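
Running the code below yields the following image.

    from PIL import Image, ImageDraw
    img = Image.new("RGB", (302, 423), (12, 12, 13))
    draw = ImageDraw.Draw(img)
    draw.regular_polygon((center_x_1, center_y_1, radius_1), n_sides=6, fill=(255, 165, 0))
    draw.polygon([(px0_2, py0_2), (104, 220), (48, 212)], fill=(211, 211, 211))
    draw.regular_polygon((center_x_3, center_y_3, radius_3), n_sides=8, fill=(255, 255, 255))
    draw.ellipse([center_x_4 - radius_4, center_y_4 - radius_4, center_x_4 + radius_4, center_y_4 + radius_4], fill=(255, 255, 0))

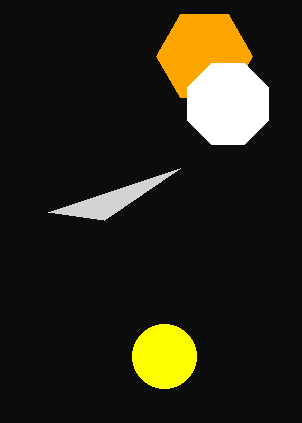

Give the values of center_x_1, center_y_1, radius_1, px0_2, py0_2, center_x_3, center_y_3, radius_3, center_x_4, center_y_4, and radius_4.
center_x_1 = 204, center_y_1 = 56, radius_1 = 48, px0_2 = 180, py0_2 = 168, center_x_3 = 228, center_y_3 = 104, radius_3 = 44, center_x_4 = 164, center_y_4 = 356, radius_4 = 32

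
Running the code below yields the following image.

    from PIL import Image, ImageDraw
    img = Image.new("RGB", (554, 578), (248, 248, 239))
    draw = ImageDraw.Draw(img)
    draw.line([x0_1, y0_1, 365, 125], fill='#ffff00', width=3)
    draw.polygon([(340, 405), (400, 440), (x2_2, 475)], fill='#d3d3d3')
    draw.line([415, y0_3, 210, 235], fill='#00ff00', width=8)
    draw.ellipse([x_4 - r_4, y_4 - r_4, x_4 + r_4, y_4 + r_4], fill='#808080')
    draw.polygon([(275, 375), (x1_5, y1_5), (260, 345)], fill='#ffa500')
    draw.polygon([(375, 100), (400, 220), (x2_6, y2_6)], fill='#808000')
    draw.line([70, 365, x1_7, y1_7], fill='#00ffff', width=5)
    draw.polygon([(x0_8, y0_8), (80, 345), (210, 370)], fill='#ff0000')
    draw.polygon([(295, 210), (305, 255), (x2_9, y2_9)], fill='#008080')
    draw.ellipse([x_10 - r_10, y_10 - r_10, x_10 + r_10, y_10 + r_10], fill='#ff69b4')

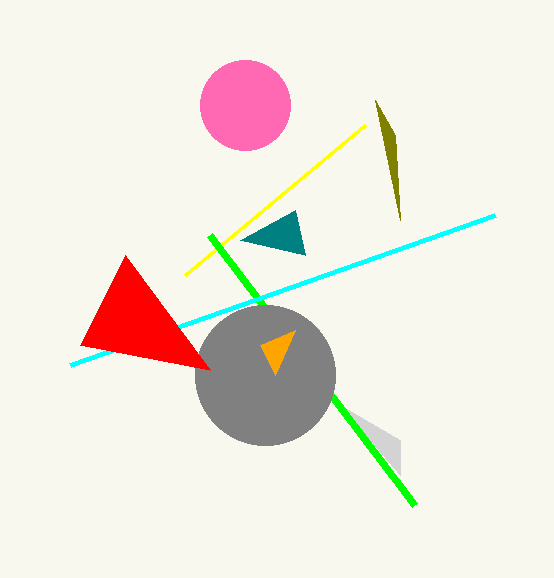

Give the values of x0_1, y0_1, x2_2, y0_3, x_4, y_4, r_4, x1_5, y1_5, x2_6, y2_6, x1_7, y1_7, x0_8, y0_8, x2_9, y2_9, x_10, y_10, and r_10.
x0_1 = 185, y0_1 = 275, x2_2 = 400, y0_3 = 505, x_4 = 265, y_4 = 375, r_4 = 70, x1_5 = 295, y1_5 = 330, x2_6 = 395, y2_6 = 135, x1_7 = 495, y1_7 = 215, x0_8 = 125, y0_8 = 255, x2_9 = 240, y2_9 = 240, x_10 = 245, y_10 = 105, r_10 = 45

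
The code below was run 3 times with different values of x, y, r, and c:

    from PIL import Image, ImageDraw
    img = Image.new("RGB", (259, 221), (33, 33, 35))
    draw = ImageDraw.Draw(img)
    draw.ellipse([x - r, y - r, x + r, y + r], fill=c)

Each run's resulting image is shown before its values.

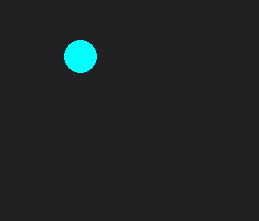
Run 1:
x = 80, y = 56, r = 16, c = 'cyan'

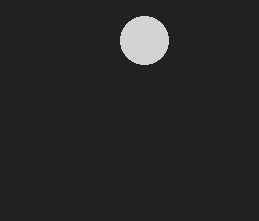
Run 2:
x = 144; y = 40; r = 24; c = 'lightgray'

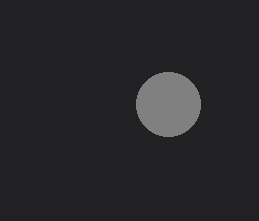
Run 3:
x = 168, y = 104, r = 32, c = 'gray'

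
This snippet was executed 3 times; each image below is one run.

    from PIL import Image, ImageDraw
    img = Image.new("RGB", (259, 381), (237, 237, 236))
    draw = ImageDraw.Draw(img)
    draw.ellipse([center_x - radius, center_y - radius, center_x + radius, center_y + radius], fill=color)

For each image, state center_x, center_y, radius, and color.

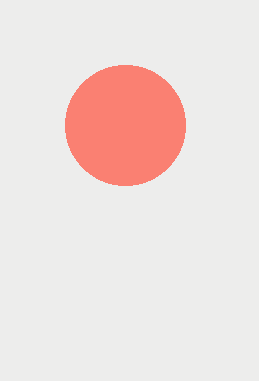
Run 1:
center_x = 125, center_y = 125, radius = 60, color = 'salmon'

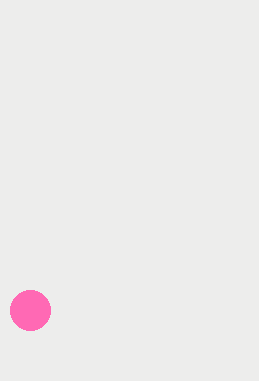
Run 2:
center_x = 30, center_y = 310, radius = 20, color = 'hotpink'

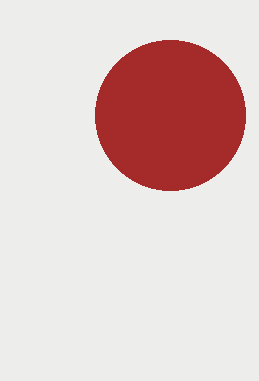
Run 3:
center_x = 170; center_y = 115; radius = 75; color = 'brown'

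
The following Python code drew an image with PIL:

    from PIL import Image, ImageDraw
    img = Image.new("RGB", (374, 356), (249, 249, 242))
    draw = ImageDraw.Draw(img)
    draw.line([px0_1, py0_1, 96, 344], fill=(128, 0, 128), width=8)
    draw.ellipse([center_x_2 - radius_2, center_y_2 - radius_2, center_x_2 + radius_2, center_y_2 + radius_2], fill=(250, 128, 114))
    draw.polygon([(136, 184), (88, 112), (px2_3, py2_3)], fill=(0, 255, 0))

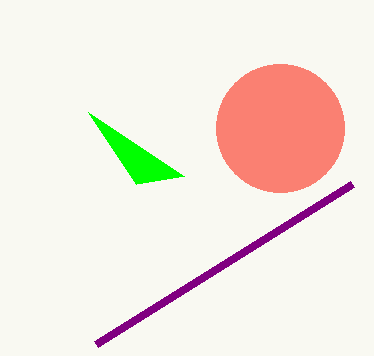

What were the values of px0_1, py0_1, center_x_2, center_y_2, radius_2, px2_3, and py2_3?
px0_1 = 352
py0_1 = 184
center_x_2 = 280
center_y_2 = 128
radius_2 = 64
px2_3 = 184
py2_3 = 176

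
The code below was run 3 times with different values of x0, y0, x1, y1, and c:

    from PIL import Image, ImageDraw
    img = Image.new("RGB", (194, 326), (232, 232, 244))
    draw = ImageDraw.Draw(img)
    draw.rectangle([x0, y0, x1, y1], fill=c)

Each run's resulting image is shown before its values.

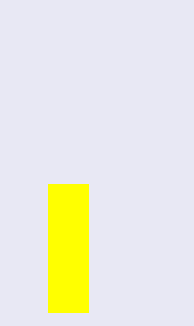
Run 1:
x0 = 48
y0 = 184
x1 = 88
y1 = 312
c = 'yellow'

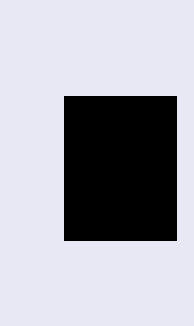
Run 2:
x0 = 64
y0 = 96
x1 = 176
y1 = 240
c = 'black'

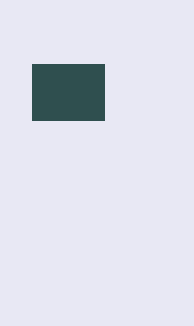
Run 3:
x0 = 32
y0 = 64
x1 = 104
y1 = 120
c = 'darkslategray'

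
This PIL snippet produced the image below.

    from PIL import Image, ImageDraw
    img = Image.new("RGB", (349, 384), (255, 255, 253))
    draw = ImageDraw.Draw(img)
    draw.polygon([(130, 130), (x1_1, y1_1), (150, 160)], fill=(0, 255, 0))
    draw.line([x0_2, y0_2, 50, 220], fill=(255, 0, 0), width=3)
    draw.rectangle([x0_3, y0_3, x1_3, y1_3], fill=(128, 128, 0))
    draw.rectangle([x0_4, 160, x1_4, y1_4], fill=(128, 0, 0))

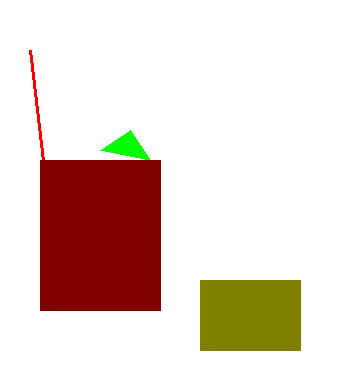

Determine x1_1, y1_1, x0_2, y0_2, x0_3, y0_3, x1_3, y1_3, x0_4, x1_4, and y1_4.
x1_1 = 100; y1_1 = 150; x0_2 = 30; y0_2 = 50; x0_3 = 200; y0_3 = 280; x1_3 = 300; y1_3 = 350; x0_4 = 40; x1_4 = 160; y1_4 = 310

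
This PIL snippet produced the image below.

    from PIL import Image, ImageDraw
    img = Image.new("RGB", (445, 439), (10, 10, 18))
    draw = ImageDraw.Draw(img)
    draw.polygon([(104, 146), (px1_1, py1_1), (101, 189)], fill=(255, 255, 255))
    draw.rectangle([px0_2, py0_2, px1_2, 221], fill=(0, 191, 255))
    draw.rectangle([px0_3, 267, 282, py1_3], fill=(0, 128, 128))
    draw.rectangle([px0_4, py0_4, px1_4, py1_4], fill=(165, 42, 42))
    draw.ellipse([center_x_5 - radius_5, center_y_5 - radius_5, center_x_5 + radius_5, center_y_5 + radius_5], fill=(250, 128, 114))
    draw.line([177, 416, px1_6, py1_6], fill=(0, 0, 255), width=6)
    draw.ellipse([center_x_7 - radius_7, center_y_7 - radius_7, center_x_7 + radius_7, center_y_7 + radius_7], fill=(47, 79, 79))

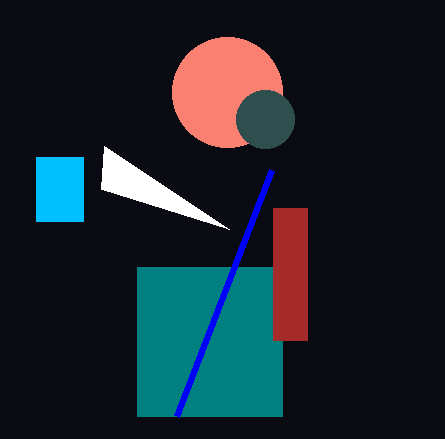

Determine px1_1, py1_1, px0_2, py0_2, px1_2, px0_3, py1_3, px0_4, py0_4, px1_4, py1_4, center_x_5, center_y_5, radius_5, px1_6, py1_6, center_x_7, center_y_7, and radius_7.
px1_1 = 229; py1_1 = 229; px0_2 = 36; py0_2 = 157; px1_2 = 83; px0_3 = 137; py1_3 = 416; px0_4 = 273; py0_4 = 208; px1_4 = 307; py1_4 = 340; center_x_5 = 227; center_y_5 = 92; radius_5 = 55; px1_6 = 272; py1_6 = 170; center_x_7 = 265; center_y_7 = 119; radius_7 = 29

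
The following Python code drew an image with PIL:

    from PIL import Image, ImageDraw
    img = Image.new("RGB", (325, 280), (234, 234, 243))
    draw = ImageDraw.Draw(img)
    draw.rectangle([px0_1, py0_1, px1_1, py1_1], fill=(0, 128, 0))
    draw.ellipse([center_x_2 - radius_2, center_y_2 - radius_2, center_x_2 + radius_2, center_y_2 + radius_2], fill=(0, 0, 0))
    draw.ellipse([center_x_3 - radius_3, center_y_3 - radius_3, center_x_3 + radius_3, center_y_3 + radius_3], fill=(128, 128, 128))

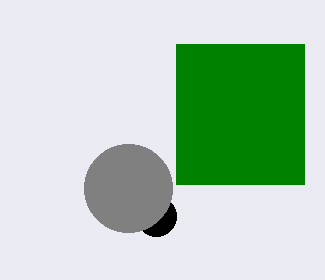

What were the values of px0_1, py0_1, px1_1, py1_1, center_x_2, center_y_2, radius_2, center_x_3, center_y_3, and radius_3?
px0_1 = 176
py0_1 = 44
px1_1 = 304
py1_1 = 184
center_x_2 = 156
center_y_2 = 216
radius_2 = 20
center_x_3 = 128
center_y_3 = 188
radius_3 = 44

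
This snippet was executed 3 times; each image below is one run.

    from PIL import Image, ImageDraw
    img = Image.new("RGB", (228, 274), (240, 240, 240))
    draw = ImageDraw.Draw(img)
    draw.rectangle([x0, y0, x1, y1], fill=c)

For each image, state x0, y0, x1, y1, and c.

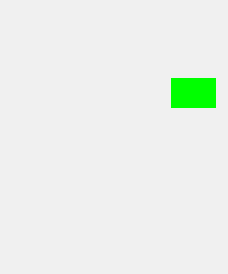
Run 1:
x0 = 171, y0 = 78, x1 = 215, y1 = 107, c = 'lime'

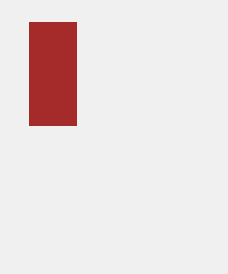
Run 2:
x0 = 29; y0 = 22; x1 = 76; y1 = 125; c = 'brown'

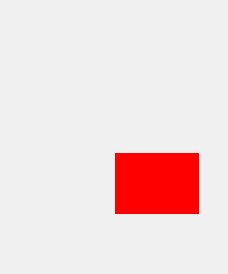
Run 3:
x0 = 115
y0 = 153
x1 = 198
y1 = 213
c = 'red'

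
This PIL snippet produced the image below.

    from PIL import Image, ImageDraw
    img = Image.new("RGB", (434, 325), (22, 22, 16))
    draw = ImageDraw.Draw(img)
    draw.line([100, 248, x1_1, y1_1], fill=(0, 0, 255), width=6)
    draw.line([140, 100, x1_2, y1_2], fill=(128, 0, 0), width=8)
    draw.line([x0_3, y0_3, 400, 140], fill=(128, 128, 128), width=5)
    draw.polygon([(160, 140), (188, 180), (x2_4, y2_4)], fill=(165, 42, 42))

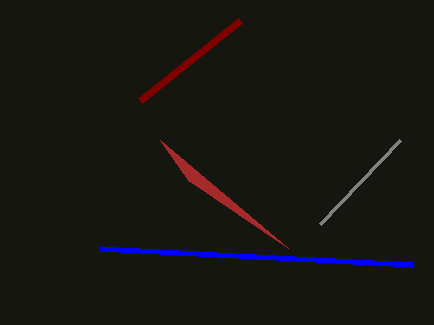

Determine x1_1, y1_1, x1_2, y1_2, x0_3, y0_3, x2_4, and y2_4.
x1_1 = 412; y1_1 = 264; x1_2 = 240; y1_2 = 20; x0_3 = 320; y0_3 = 224; x2_4 = 288; y2_4 = 248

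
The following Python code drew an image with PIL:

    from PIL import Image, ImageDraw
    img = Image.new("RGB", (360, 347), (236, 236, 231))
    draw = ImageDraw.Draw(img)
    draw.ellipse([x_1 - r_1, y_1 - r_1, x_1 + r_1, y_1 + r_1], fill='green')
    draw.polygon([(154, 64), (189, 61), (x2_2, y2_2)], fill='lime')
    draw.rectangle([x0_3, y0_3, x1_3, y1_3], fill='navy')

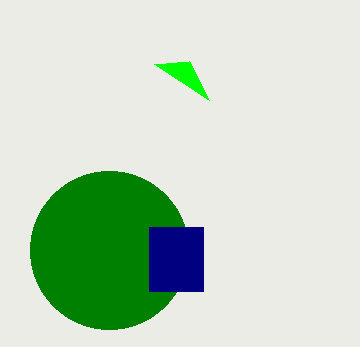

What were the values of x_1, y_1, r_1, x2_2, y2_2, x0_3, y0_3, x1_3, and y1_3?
x_1 = 109; y_1 = 250; r_1 = 79; x2_2 = 209; y2_2 = 100; x0_3 = 149; y0_3 = 227; x1_3 = 203; y1_3 = 291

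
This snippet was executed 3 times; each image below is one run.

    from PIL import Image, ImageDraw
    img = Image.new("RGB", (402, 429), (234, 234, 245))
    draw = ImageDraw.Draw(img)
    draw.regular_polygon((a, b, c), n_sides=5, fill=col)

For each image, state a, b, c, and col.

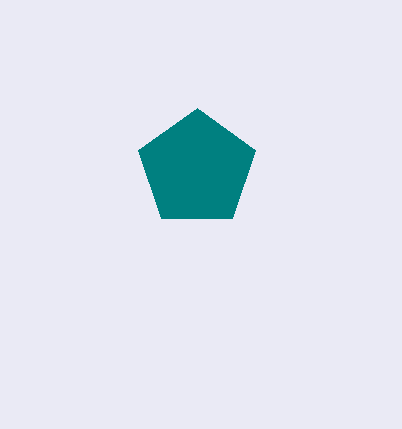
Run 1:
a = 197; b = 169; c = 61; col = 'teal'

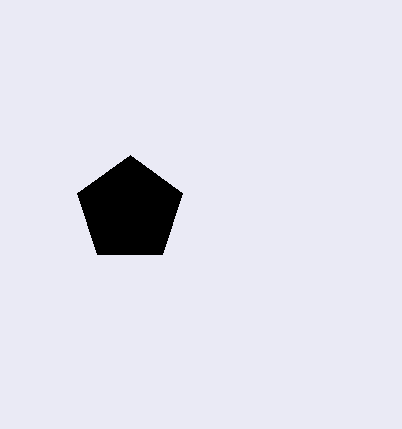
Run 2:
a = 130; b = 210; c = 55; col = 'black'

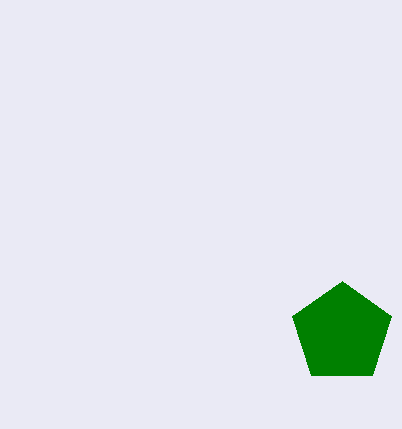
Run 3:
a = 342
b = 333
c = 52
col = 'green'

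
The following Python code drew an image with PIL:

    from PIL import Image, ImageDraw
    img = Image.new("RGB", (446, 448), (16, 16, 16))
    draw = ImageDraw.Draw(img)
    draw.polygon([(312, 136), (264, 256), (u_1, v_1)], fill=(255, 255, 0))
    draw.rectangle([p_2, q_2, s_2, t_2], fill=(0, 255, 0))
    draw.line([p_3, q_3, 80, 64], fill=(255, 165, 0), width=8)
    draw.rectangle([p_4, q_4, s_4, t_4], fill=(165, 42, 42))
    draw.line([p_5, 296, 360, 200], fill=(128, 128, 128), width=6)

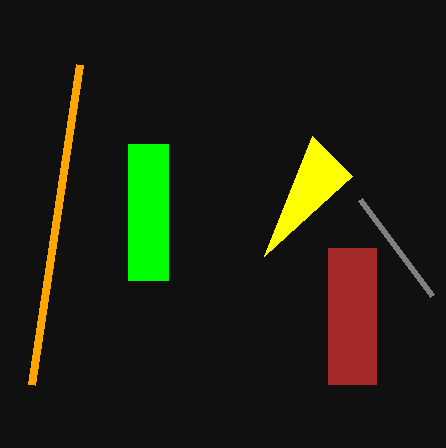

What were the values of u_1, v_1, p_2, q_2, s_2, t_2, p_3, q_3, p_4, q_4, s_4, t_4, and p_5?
u_1 = 352; v_1 = 176; p_2 = 128; q_2 = 144; s_2 = 168; t_2 = 280; p_3 = 32; q_3 = 384; p_4 = 328; q_4 = 248; s_4 = 376; t_4 = 384; p_5 = 432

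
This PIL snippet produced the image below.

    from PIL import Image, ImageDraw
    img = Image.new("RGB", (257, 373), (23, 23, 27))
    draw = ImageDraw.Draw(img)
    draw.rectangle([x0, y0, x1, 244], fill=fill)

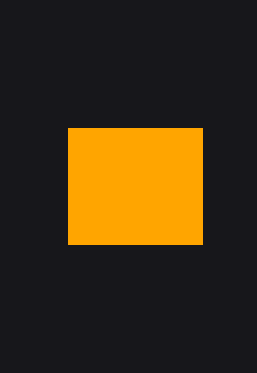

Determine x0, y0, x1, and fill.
x0 = 68
y0 = 128
x1 = 202
fill = 'orange'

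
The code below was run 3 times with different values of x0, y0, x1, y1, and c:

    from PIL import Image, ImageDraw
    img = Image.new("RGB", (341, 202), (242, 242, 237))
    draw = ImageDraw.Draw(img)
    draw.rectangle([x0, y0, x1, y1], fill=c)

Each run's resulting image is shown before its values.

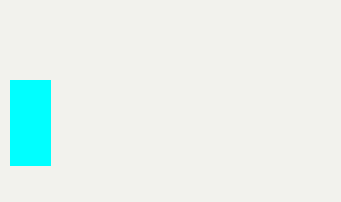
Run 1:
x0 = 10
y0 = 80
x1 = 50
y1 = 165
c = 'cyan'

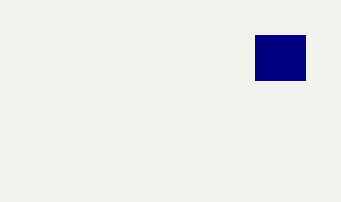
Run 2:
x0 = 255, y0 = 35, x1 = 305, y1 = 80, c = 'navy'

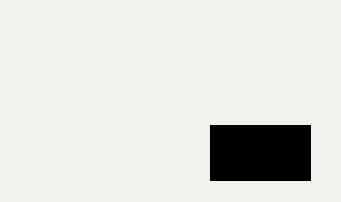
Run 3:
x0 = 210; y0 = 125; x1 = 310; y1 = 180; c = 'black'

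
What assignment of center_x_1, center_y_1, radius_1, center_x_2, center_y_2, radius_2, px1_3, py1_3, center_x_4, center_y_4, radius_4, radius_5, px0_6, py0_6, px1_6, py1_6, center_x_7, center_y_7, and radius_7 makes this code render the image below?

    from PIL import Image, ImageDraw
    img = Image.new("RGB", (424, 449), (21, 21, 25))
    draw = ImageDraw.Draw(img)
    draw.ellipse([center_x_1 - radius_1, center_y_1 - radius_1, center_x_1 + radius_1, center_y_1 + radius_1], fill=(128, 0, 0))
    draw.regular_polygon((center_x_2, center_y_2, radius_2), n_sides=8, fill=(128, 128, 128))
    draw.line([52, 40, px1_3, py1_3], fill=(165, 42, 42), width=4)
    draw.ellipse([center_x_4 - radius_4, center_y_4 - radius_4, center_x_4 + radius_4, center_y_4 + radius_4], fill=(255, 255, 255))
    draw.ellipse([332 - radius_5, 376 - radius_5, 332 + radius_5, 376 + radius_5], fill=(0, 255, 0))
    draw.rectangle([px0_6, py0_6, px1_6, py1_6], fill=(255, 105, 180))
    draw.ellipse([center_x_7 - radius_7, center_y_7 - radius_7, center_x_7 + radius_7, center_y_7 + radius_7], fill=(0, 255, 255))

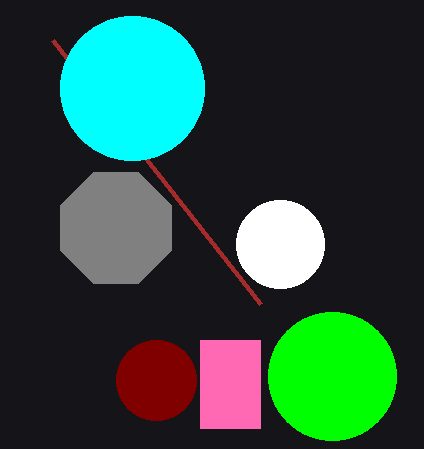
center_x_1 = 156, center_y_1 = 380, radius_1 = 40, center_x_2 = 116, center_y_2 = 228, radius_2 = 60, px1_3 = 260, py1_3 = 304, center_x_4 = 280, center_y_4 = 244, radius_4 = 44, radius_5 = 64, px0_6 = 200, py0_6 = 340, px1_6 = 260, py1_6 = 428, center_x_7 = 132, center_y_7 = 88, radius_7 = 72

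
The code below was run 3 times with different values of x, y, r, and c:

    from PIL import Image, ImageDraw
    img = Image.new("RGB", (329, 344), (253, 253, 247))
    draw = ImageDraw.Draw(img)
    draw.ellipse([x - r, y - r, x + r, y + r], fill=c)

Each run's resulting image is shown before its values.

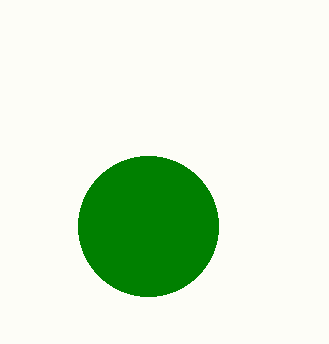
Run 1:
x = 148
y = 226
r = 70
c = 'green'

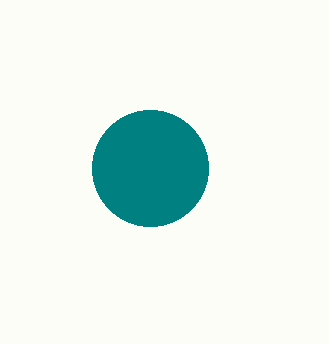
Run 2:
x = 150, y = 168, r = 58, c = 'teal'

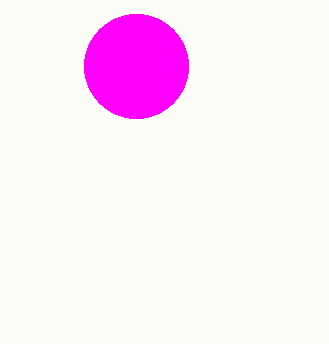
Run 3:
x = 136, y = 66, r = 52, c = 'magenta'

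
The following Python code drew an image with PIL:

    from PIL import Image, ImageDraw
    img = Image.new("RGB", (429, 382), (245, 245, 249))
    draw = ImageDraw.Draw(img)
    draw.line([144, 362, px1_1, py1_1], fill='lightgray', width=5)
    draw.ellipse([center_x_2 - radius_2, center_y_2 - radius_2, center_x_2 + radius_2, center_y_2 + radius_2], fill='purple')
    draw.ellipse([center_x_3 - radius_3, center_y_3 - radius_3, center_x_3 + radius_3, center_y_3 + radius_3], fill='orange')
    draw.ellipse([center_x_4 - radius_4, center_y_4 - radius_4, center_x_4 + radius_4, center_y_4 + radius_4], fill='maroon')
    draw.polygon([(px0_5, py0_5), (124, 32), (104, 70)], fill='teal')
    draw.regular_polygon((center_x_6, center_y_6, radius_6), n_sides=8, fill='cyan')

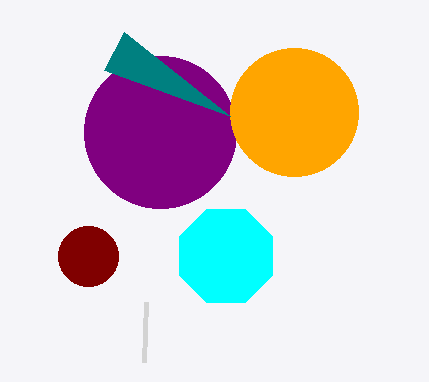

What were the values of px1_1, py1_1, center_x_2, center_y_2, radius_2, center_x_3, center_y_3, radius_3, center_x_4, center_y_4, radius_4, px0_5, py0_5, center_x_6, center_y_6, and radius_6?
px1_1 = 146; py1_1 = 302; center_x_2 = 160; center_y_2 = 132; radius_2 = 76; center_x_3 = 294; center_y_3 = 112; radius_3 = 64; center_x_4 = 88; center_y_4 = 256; radius_4 = 30; px0_5 = 230; py0_5 = 116; center_x_6 = 226; center_y_6 = 256; radius_6 = 50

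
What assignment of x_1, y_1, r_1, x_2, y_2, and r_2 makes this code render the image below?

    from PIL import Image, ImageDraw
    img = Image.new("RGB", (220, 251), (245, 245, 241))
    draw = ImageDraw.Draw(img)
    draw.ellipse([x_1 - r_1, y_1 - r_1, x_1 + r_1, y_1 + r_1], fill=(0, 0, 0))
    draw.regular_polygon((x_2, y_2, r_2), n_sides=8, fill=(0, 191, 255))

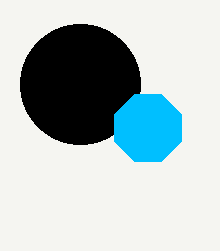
x_1 = 80
y_1 = 84
r_1 = 60
x_2 = 148
y_2 = 128
r_2 = 36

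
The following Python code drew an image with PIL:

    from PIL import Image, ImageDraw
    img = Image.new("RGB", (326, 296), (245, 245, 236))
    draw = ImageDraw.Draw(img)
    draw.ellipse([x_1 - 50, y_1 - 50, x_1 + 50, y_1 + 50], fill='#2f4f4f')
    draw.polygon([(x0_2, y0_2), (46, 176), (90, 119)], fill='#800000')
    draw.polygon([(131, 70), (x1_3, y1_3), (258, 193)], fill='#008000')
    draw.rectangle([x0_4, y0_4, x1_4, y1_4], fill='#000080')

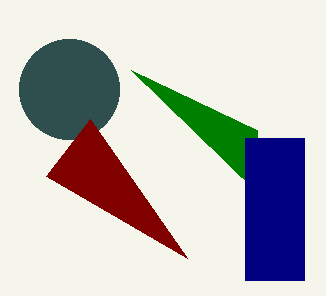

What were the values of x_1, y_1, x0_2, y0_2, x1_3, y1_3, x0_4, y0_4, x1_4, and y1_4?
x_1 = 69
y_1 = 89
x0_2 = 187
y0_2 = 258
x1_3 = 257
y1_3 = 130
x0_4 = 245
y0_4 = 138
x1_4 = 304
y1_4 = 280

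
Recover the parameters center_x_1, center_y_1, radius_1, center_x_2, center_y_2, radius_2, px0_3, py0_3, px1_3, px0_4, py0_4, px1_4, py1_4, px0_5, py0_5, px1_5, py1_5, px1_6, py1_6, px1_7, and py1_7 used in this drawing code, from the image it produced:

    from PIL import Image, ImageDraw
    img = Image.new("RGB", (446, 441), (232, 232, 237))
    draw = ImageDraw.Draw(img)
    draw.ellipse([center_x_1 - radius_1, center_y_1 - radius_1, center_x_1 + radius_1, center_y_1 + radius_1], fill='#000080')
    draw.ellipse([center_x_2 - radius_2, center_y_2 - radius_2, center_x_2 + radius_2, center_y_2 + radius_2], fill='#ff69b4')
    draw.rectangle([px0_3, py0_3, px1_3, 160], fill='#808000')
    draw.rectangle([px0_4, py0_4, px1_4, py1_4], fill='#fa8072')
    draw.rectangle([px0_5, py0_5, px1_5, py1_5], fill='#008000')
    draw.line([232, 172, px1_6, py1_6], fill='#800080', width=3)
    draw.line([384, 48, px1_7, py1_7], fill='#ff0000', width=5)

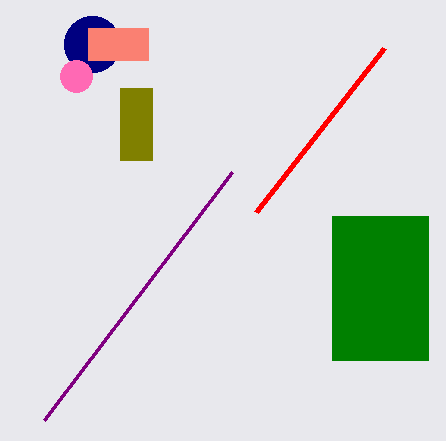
center_x_1 = 92; center_y_1 = 44; radius_1 = 28; center_x_2 = 76; center_y_2 = 76; radius_2 = 16; px0_3 = 120; py0_3 = 88; px1_3 = 152; px0_4 = 88; py0_4 = 28; px1_4 = 148; py1_4 = 60; px0_5 = 332; py0_5 = 216; px1_5 = 428; py1_5 = 360; px1_6 = 44; py1_6 = 420; px1_7 = 256; py1_7 = 212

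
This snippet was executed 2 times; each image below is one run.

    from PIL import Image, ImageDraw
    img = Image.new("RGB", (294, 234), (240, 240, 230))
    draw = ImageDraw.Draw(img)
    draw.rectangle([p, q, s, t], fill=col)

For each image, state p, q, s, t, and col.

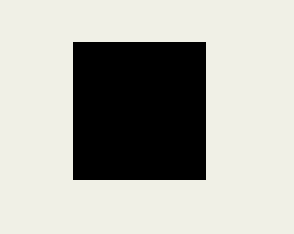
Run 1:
p = 73, q = 42, s = 205, t = 179, col = 'black'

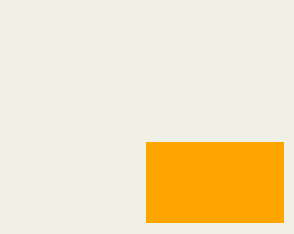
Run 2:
p = 146
q = 142
s = 283
t = 222
col = 'orange'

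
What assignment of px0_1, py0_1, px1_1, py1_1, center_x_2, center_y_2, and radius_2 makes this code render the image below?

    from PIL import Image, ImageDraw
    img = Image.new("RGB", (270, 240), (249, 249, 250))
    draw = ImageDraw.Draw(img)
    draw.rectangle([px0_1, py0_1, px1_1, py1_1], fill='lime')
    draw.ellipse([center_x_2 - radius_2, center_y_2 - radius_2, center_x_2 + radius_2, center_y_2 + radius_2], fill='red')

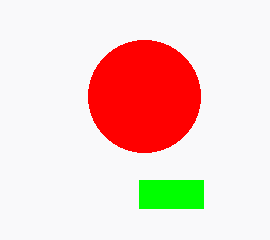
px0_1 = 139; py0_1 = 180; px1_1 = 203; py1_1 = 208; center_x_2 = 144; center_y_2 = 96; radius_2 = 56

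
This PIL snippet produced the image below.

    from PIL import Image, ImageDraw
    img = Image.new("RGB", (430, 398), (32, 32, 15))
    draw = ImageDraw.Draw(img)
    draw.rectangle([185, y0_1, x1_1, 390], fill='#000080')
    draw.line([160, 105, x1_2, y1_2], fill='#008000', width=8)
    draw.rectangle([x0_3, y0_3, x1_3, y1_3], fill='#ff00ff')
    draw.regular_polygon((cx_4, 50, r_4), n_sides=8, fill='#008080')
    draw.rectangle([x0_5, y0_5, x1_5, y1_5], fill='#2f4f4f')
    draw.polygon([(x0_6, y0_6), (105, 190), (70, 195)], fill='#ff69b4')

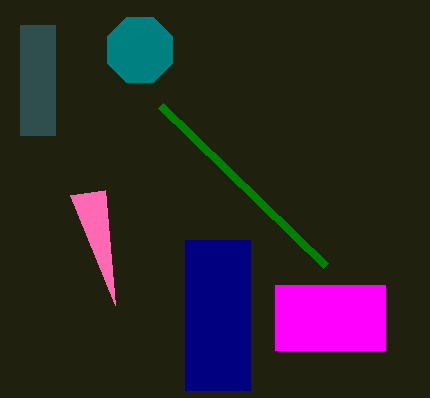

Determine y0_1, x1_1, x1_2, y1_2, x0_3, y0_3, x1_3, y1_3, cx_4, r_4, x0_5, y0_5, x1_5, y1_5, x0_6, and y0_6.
y0_1 = 240, x1_1 = 250, x1_2 = 325, y1_2 = 265, x0_3 = 275, y0_3 = 285, x1_3 = 385, y1_3 = 350, cx_4 = 140, r_4 = 35, x0_5 = 20, y0_5 = 25, x1_5 = 55, y1_5 = 135, x0_6 = 115, y0_6 = 305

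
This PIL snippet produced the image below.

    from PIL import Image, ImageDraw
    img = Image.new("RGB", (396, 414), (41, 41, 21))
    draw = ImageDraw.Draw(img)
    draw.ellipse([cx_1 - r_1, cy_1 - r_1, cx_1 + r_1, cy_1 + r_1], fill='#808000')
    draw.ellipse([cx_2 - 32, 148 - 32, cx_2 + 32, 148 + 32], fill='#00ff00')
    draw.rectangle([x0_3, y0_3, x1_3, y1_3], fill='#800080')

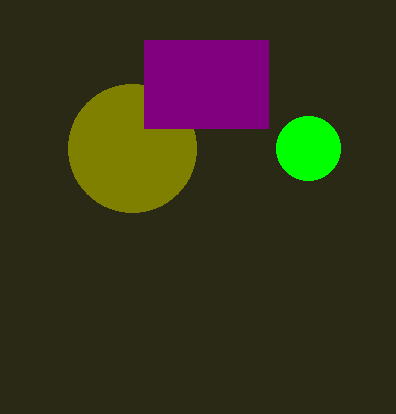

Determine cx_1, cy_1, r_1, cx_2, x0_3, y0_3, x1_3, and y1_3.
cx_1 = 132, cy_1 = 148, r_1 = 64, cx_2 = 308, x0_3 = 144, y0_3 = 40, x1_3 = 268, y1_3 = 128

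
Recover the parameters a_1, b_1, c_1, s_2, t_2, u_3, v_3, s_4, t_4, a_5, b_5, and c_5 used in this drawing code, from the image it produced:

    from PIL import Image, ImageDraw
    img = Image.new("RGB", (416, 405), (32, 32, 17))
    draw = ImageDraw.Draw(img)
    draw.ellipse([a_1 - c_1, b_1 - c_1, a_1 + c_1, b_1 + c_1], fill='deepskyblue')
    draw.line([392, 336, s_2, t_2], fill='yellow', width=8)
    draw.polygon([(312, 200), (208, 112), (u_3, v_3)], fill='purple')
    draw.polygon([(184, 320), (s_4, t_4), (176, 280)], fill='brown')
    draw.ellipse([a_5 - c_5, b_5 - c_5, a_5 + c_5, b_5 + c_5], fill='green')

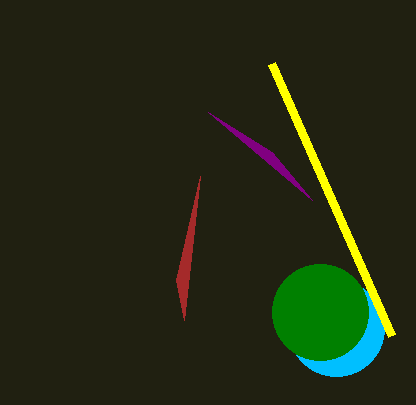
a_1 = 336; b_1 = 328; c_1 = 48; s_2 = 272; t_2 = 64; u_3 = 272; v_3 = 152; s_4 = 200; t_4 = 176; a_5 = 320; b_5 = 312; c_5 = 48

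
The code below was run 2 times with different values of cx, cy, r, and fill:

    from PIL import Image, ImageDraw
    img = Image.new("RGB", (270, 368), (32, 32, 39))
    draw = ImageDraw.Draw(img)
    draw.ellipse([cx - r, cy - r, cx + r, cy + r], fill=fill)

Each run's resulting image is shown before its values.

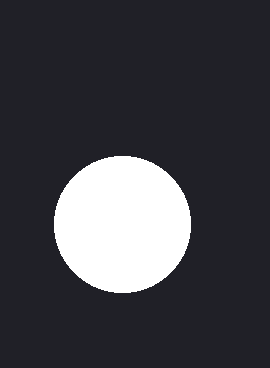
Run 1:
cx = 122; cy = 224; r = 68; fill = 'white'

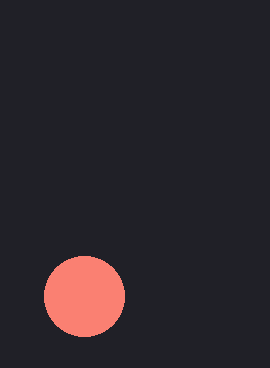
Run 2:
cx = 84, cy = 296, r = 40, fill = 'salmon'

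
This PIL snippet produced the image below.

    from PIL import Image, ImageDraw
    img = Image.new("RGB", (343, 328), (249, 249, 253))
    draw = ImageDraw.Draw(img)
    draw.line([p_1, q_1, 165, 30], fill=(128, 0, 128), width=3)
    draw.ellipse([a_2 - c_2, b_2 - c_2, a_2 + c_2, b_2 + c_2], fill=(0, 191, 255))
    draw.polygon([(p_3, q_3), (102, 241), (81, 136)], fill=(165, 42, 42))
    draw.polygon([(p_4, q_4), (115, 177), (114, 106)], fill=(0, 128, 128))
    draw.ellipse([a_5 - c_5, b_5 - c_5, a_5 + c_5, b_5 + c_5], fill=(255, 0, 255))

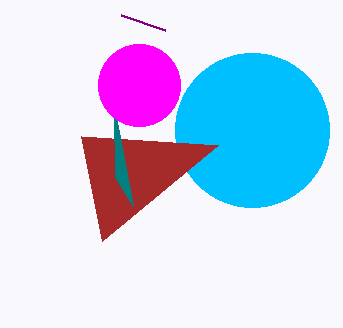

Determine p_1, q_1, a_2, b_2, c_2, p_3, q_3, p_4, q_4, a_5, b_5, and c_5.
p_1 = 121
q_1 = 15
a_2 = 252
b_2 = 130
c_2 = 77
p_3 = 218
q_3 = 145
p_4 = 133
q_4 = 206
a_5 = 139
b_5 = 85
c_5 = 41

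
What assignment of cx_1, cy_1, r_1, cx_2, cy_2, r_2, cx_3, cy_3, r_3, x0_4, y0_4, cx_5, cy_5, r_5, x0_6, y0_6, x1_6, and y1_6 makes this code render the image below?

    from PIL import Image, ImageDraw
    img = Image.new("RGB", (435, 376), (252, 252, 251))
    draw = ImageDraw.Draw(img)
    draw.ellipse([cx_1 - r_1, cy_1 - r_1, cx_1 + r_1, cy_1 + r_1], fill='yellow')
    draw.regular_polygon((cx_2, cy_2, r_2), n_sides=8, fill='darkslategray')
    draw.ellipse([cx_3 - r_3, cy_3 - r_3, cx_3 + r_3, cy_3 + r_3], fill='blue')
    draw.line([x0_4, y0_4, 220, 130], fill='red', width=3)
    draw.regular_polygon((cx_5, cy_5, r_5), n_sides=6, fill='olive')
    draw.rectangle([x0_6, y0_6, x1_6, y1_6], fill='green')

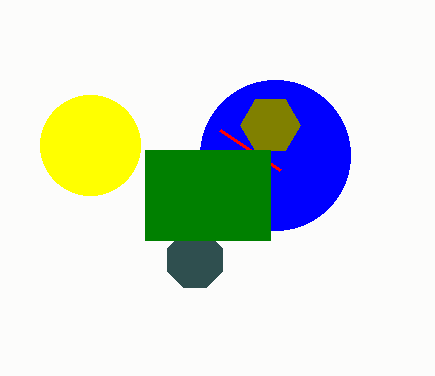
cx_1 = 90; cy_1 = 145; r_1 = 50; cx_2 = 195; cy_2 = 260; r_2 = 30; cx_3 = 275; cy_3 = 155; r_3 = 75; x0_4 = 280; y0_4 = 170; cx_5 = 270; cy_5 = 125; r_5 = 30; x0_6 = 145; y0_6 = 150; x1_6 = 270; y1_6 = 240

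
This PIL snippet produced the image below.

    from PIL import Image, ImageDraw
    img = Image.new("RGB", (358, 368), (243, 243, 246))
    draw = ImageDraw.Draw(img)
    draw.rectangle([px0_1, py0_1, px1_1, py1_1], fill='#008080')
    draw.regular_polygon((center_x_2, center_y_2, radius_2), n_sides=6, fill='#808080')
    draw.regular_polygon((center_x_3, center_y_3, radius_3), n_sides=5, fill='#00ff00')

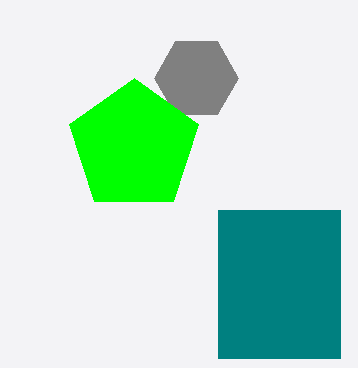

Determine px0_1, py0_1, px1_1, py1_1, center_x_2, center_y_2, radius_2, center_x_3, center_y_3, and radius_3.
px0_1 = 218; py0_1 = 210; px1_1 = 340; py1_1 = 358; center_x_2 = 196; center_y_2 = 78; radius_2 = 42; center_x_3 = 134; center_y_3 = 146; radius_3 = 68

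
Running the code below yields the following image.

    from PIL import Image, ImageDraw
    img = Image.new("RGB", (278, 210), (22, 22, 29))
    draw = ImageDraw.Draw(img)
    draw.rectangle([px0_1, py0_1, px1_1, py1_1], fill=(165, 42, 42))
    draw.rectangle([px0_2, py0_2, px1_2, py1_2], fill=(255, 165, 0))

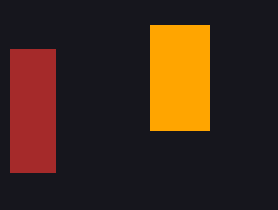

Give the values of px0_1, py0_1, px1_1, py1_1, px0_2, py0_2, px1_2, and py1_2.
px0_1 = 10; py0_1 = 49; px1_1 = 55; py1_1 = 172; px0_2 = 150; py0_2 = 25; px1_2 = 209; py1_2 = 130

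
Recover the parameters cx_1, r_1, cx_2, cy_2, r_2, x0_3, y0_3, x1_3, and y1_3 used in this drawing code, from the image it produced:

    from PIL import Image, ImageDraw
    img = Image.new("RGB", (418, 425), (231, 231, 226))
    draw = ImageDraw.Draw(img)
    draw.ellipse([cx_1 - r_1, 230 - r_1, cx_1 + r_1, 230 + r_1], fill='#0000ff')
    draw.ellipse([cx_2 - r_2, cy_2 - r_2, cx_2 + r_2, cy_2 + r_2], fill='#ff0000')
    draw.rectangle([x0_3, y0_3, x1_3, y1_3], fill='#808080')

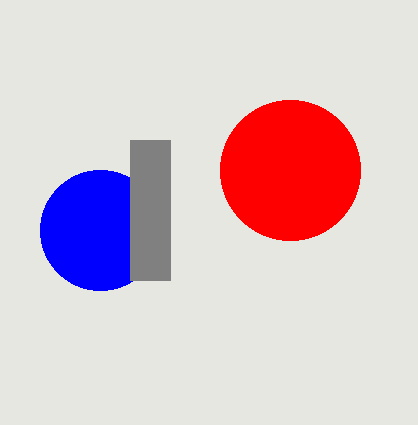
cx_1 = 100
r_1 = 60
cx_2 = 290
cy_2 = 170
r_2 = 70
x0_3 = 130
y0_3 = 140
x1_3 = 170
y1_3 = 280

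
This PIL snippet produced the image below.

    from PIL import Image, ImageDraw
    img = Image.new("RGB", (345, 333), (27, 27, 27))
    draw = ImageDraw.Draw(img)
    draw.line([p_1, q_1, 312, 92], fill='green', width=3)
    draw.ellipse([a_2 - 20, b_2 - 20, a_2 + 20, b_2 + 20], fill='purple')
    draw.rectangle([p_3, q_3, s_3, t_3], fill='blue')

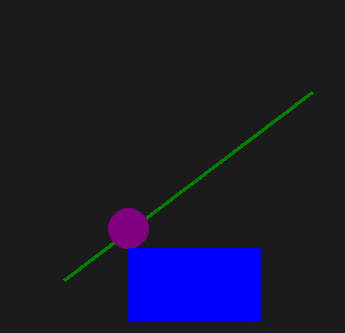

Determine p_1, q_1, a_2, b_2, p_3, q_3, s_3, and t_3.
p_1 = 64
q_1 = 280
a_2 = 128
b_2 = 228
p_3 = 128
q_3 = 248
s_3 = 260
t_3 = 320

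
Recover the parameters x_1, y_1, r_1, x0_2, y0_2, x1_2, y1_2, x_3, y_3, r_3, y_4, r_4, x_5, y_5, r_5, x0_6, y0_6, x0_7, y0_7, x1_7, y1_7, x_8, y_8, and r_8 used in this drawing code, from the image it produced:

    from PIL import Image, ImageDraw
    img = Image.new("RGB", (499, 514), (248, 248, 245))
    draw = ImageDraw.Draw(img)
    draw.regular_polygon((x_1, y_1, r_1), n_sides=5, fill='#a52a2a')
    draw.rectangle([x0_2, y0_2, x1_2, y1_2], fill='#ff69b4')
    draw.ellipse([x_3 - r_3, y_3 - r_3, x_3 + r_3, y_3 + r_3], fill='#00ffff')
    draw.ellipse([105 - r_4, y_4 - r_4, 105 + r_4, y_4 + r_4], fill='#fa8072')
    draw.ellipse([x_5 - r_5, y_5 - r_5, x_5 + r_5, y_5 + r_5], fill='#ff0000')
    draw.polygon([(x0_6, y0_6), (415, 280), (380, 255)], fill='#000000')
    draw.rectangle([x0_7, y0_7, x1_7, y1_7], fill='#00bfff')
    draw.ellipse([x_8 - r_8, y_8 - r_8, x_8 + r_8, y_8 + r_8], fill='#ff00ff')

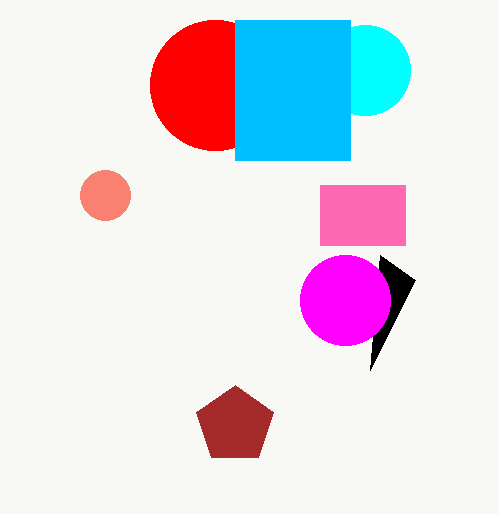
x_1 = 235
y_1 = 425
r_1 = 40
x0_2 = 320
y0_2 = 185
x1_2 = 405
y1_2 = 245
x_3 = 365
y_3 = 70
r_3 = 45
y_4 = 195
r_4 = 25
x_5 = 215
y_5 = 85
r_5 = 65
x0_6 = 370
y0_6 = 370
x0_7 = 235
y0_7 = 20
x1_7 = 350
y1_7 = 160
x_8 = 345
y_8 = 300
r_8 = 45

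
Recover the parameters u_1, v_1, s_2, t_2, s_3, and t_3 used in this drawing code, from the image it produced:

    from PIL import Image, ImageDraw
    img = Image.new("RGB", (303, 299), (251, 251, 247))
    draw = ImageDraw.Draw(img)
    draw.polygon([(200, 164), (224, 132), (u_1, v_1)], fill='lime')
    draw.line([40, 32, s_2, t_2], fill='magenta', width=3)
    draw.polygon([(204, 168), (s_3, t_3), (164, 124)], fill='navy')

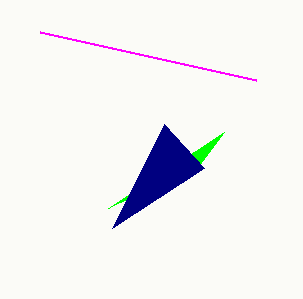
u_1 = 108; v_1 = 208; s_2 = 256; t_2 = 80; s_3 = 112; t_3 = 228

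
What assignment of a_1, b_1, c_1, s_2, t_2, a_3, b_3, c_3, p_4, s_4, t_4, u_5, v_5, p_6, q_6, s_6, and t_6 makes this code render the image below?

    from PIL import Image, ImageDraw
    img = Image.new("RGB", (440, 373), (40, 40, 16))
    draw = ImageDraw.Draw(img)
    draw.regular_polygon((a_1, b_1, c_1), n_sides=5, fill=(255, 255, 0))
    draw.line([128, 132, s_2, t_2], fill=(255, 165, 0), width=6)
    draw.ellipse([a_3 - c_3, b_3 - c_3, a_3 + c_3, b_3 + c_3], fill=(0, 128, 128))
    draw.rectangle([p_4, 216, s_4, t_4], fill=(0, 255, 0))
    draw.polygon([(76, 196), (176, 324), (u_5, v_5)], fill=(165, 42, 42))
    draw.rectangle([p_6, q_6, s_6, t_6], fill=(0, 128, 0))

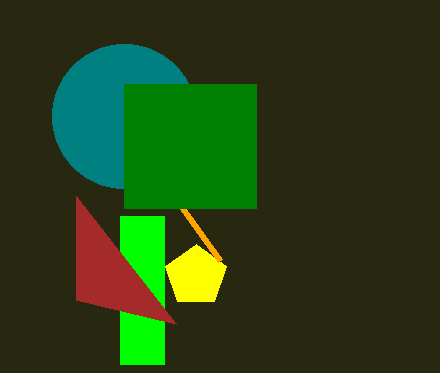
a_1 = 196, b_1 = 276, c_1 = 32, s_2 = 220, t_2 = 260, a_3 = 124, b_3 = 116, c_3 = 72, p_4 = 120, s_4 = 164, t_4 = 364, u_5 = 76, v_5 = 300, p_6 = 124, q_6 = 84, s_6 = 256, t_6 = 208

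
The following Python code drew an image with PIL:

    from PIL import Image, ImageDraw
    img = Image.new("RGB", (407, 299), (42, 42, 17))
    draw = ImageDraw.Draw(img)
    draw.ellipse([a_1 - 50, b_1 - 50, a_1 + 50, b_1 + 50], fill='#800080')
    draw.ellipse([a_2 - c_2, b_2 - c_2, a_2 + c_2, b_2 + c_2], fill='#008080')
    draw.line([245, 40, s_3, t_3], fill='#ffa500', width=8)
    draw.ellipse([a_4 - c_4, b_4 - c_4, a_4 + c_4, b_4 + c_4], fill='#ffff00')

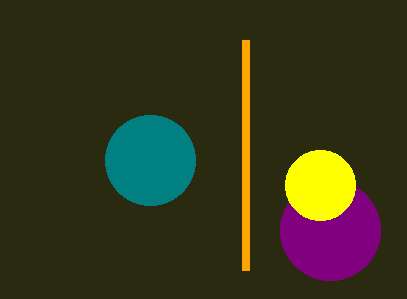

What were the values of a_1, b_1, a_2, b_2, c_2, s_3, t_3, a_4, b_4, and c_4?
a_1 = 330, b_1 = 230, a_2 = 150, b_2 = 160, c_2 = 45, s_3 = 245, t_3 = 270, a_4 = 320, b_4 = 185, c_4 = 35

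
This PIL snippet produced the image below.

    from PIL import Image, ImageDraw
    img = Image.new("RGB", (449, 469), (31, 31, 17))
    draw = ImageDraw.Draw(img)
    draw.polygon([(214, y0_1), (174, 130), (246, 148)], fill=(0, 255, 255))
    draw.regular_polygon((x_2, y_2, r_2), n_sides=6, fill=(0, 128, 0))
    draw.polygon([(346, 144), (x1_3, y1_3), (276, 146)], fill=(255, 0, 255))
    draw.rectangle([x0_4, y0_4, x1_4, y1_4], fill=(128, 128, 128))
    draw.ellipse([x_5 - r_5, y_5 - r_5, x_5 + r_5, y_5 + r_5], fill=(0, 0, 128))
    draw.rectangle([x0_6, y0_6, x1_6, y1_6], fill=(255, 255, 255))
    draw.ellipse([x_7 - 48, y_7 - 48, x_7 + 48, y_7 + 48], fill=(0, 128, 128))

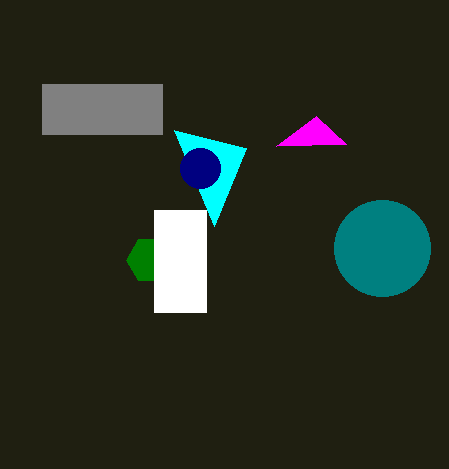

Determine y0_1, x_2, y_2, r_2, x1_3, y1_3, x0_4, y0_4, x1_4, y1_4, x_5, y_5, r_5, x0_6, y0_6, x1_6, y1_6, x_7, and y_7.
y0_1 = 226
x_2 = 150
y_2 = 260
r_2 = 24
x1_3 = 316
y1_3 = 116
x0_4 = 42
y0_4 = 84
x1_4 = 162
y1_4 = 134
x_5 = 200
y_5 = 168
r_5 = 20
x0_6 = 154
y0_6 = 210
x1_6 = 206
y1_6 = 312
x_7 = 382
y_7 = 248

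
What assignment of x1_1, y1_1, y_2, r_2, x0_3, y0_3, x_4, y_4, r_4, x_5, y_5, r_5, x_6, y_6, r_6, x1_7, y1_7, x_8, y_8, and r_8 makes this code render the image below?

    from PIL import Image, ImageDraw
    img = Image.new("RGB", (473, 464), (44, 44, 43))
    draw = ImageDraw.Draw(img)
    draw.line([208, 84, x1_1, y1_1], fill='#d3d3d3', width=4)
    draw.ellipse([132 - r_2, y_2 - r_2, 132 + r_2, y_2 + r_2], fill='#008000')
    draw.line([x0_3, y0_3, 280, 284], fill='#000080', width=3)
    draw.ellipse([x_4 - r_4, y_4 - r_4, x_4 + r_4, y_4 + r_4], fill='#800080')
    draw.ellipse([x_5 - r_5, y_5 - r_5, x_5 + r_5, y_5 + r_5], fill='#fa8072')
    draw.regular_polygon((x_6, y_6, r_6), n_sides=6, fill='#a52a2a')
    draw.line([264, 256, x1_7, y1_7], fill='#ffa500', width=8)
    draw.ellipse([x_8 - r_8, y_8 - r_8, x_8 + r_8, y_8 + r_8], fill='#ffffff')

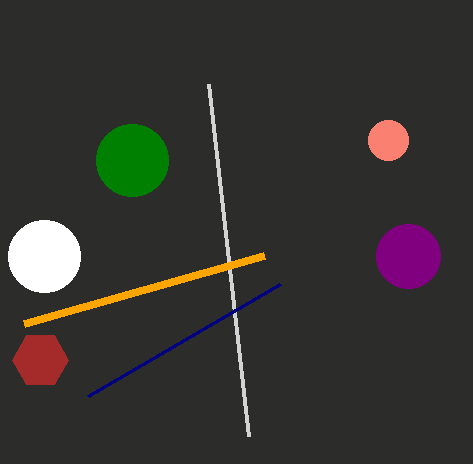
x1_1 = 248
y1_1 = 436
y_2 = 160
r_2 = 36
x0_3 = 88
y0_3 = 396
x_4 = 408
y_4 = 256
r_4 = 32
x_5 = 388
y_5 = 140
r_5 = 20
x_6 = 40
y_6 = 360
r_6 = 28
x1_7 = 24
y1_7 = 324
x_8 = 44
y_8 = 256
r_8 = 36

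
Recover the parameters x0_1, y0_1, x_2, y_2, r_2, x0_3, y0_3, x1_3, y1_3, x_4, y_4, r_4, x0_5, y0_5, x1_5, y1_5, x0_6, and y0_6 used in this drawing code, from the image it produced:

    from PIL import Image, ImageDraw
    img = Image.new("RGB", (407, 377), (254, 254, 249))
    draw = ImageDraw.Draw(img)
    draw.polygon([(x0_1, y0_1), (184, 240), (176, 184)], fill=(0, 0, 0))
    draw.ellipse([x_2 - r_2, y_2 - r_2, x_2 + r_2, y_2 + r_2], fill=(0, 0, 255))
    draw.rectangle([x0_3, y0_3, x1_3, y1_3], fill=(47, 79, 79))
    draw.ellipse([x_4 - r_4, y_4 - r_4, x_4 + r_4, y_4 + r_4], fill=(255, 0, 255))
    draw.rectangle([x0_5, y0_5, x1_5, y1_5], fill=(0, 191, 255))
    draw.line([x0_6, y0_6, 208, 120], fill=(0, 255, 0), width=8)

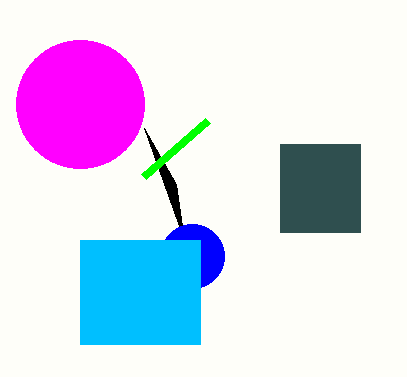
x0_1 = 144; y0_1 = 128; x_2 = 192; y_2 = 256; r_2 = 32; x0_3 = 280; y0_3 = 144; x1_3 = 360; y1_3 = 232; x_4 = 80; y_4 = 104; r_4 = 64; x0_5 = 80; y0_5 = 240; x1_5 = 200; y1_5 = 344; x0_6 = 144; y0_6 = 176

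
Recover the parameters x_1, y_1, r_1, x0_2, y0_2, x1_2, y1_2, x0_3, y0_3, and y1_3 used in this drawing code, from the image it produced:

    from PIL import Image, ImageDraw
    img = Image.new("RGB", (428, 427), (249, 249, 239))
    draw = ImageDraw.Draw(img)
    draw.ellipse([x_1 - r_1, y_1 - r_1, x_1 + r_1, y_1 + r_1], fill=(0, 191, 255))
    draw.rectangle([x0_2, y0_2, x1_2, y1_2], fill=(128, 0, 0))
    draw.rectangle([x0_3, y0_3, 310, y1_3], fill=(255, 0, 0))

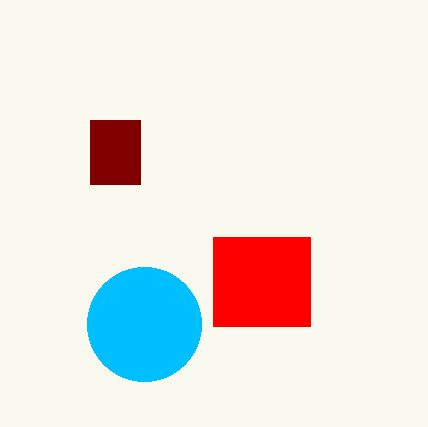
x_1 = 144, y_1 = 324, r_1 = 57, x0_2 = 90, y0_2 = 120, x1_2 = 140, y1_2 = 184, x0_3 = 213, y0_3 = 237, y1_3 = 326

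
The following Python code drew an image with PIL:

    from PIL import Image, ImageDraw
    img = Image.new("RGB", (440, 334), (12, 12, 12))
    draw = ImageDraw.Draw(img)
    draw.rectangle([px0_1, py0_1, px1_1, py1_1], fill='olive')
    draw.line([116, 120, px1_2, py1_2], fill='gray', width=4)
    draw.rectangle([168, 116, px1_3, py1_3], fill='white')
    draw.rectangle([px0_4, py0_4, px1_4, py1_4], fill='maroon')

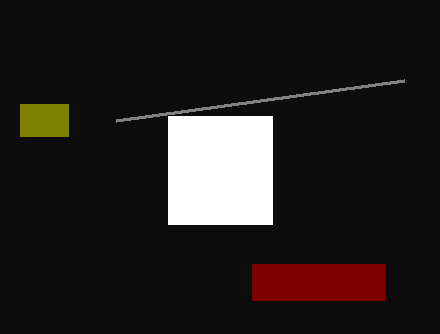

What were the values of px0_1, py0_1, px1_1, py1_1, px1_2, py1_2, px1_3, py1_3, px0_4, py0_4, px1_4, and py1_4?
px0_1 = 20
py0_1 = 104
px1_1 = 68
py1_1 = 136
px1_2 = 404
py1_2 = 80
px1_3 = 272
py1_3 = 224
px0_4 = 252
py0_4 = 264
px1_4 = 384
py1_4 = 300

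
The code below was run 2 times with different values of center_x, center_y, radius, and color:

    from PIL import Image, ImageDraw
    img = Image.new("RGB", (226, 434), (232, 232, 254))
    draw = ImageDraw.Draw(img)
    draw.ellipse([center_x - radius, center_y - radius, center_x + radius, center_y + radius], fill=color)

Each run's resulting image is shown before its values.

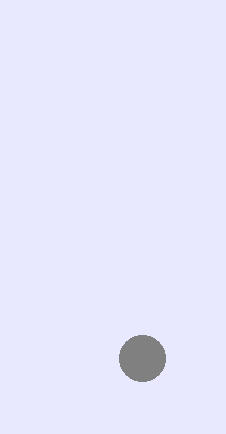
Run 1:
center_x = 142
center_y = 358
radius = 23
color = 'gray'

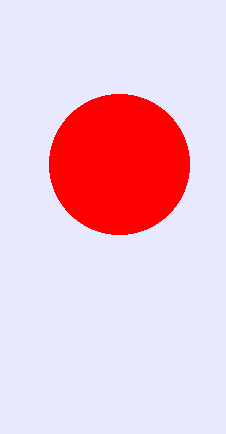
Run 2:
center_x = 119, center_y = 164, radius = 70, color = 'red'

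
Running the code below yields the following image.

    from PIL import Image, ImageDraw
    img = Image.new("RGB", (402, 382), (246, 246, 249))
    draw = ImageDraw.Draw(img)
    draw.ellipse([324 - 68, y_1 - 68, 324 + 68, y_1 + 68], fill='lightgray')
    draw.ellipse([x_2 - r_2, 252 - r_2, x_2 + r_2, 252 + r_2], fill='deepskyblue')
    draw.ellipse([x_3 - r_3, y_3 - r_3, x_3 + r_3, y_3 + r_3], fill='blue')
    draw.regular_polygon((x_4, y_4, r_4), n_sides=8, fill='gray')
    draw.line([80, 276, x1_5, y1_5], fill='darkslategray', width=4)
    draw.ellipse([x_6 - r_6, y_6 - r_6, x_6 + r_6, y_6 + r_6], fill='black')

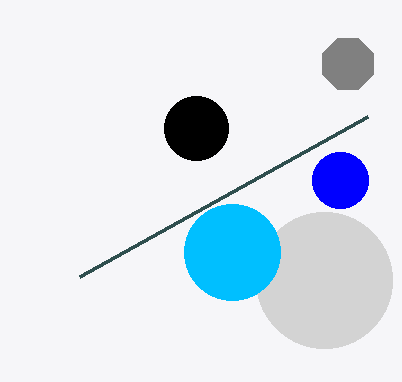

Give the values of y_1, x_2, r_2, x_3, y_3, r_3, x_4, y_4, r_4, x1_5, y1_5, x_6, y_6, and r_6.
y_1 = 280; x_2 = 232; r_2 = 48; x_3 = 340; y_3 = 180; r_3 = 28; x_4 = 348; y_4 = 64; r_4 = 28; x1_5 = 368; y1_5 = 116; x_6 = 196; y_6 = 128; r_6 = 32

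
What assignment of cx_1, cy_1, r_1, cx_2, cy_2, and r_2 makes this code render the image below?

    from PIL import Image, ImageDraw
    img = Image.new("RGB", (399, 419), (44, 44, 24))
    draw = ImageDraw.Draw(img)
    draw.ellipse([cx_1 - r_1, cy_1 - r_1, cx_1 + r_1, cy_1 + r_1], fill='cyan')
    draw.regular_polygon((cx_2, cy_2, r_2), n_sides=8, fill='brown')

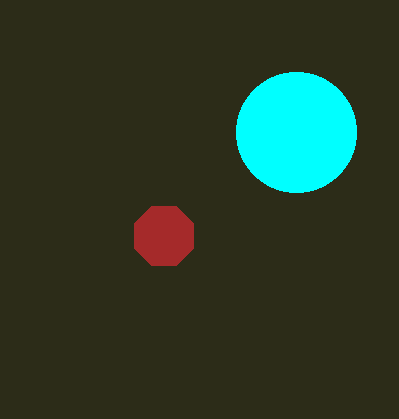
cx_1 = 296; cy_1 = 132; r_1 = 60; cx_2 = 164; cy_2 = 236; r_2 = 32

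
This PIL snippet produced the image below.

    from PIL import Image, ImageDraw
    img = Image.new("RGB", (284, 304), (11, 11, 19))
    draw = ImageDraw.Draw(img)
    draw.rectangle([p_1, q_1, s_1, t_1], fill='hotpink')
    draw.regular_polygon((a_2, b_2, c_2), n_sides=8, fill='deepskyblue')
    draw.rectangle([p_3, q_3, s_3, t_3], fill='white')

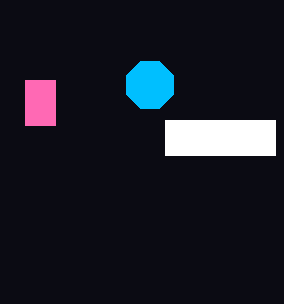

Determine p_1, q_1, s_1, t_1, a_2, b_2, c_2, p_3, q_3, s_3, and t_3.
p_1 = 25
q_1 = 80
s_1 = 55
t_1 = 125
a_2 = 150
b_2 = 85
c_2 = 25
p_3 = 165
q_3 = 120
s_3 = 275
t_3 = 155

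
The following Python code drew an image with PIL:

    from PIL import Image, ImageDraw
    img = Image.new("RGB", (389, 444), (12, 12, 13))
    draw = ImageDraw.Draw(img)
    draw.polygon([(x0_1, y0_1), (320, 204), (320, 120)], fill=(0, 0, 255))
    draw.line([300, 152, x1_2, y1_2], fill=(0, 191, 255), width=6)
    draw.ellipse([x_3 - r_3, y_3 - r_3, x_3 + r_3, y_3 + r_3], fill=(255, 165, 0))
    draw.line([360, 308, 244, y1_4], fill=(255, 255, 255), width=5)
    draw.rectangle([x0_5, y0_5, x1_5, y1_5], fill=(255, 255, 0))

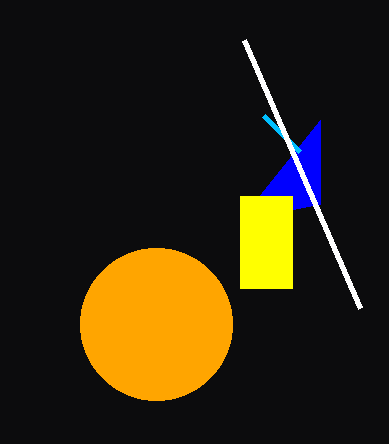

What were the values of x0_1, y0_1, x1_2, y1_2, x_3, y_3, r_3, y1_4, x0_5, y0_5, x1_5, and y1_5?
x0_1 = 240; y0_1 = 220; x1_2 = 264; y1_2 = 116; x_3 = 156; y_3 = 324; r_3 = 76; y1_4 = 40; x0_5 = 240; y0_5 = 196; x1_5 = 292; y1_5 = 288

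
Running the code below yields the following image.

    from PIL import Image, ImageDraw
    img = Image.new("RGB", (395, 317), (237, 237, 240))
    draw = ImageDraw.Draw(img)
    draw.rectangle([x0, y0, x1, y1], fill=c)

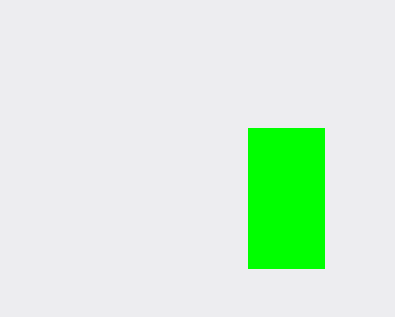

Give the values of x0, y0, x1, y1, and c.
x0 = 248, y0 = 128, x1 = 324, y1 = 268, c = 'lime'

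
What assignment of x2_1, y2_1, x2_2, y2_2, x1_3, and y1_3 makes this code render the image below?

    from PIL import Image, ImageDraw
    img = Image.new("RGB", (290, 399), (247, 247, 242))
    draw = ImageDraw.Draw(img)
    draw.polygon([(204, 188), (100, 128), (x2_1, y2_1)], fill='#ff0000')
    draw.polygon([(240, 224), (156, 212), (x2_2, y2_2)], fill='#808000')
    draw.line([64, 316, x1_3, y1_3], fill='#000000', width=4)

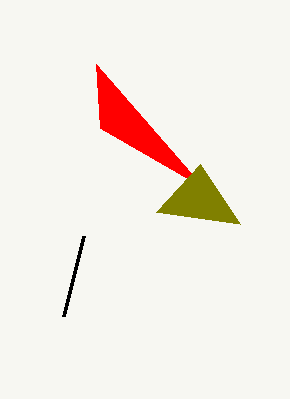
x2_1 = 96
y2_1 = 64
x2_2 = 200
y2_2 = 164
x1_3 = 84
y1_3 = 236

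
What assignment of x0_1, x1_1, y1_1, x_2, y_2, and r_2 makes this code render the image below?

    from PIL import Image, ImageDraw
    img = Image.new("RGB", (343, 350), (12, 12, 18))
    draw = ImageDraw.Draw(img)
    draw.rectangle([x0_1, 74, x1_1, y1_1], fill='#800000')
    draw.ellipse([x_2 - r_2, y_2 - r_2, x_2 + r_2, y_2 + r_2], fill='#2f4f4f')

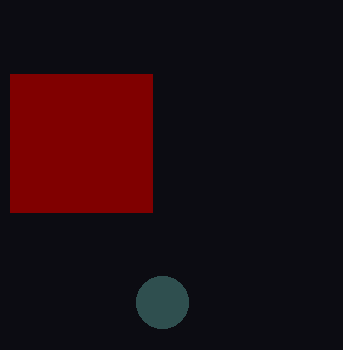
x0_1 = 10; x1_1 = 152; y1_1 = 212; x_2 = 162; y_2 = 302; r_2 = 26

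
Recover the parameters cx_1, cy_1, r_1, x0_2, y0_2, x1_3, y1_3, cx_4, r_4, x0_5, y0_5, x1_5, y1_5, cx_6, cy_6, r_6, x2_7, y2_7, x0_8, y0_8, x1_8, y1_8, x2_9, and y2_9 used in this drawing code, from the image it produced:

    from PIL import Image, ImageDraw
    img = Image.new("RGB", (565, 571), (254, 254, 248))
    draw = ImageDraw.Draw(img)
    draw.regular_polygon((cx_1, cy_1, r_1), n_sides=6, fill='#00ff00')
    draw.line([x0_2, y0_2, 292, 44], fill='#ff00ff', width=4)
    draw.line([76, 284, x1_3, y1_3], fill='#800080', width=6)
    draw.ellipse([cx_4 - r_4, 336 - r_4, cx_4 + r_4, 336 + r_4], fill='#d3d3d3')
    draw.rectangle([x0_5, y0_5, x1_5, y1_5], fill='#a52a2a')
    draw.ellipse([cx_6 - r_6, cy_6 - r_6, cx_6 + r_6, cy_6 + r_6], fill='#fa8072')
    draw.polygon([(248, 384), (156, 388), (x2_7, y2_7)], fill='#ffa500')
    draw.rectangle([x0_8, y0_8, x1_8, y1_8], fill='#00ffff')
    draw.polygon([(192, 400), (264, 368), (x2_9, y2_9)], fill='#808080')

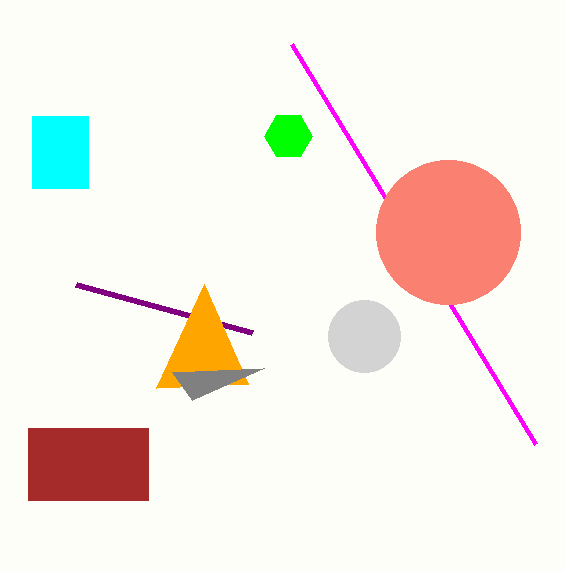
cx_1 = 288
cy_1 = 136
r_1 = 24
x0_2 = 536
y0_2 = 444
x1_3 = 252
y1_3 = 332
cx_4 = 364
r_4 = 36
x0_5 = 28
y0_5 = 428
x1_5 = 148
y1_5 = 500
cx_6 = 448
cy_6 = 232
r_6 = 72
x2_7 = 204
y2_7 = 284
x0_8 = 32
y0_8 = 116
x1_8 = 88
y1_8 = 188
x2_9 = 172
y2_9 = 372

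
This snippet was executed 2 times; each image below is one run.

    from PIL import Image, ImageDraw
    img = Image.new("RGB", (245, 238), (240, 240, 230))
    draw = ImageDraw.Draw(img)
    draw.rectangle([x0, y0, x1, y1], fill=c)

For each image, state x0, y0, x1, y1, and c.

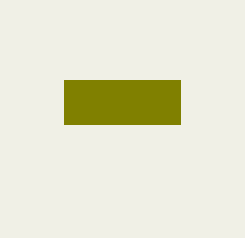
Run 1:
x0 = 64
y0 = 80
x1 = 180
y1 = 124
c = 'olive'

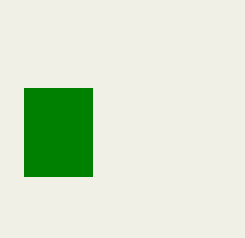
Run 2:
x0 = 24
y0 = 88
x1 = 92
y1 = 176
c = 'green'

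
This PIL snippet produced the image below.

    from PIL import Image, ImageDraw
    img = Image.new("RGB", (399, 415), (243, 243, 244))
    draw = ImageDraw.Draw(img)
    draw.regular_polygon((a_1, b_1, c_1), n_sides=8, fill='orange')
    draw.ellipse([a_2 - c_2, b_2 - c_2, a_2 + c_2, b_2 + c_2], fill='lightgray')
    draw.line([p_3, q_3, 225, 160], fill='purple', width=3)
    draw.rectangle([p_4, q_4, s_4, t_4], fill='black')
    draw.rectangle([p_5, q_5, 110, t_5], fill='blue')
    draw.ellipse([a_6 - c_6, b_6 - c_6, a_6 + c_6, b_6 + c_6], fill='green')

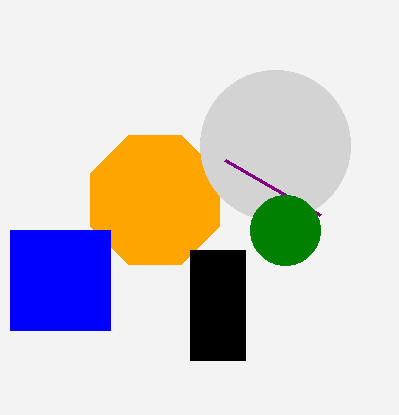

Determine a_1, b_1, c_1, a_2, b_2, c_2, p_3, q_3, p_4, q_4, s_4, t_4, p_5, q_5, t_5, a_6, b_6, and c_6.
a_1 = 155; b_1 = 200; c_1 = 70; a_2 = 275; b_2 = 145; c_2 = 75; p_3 = 320; q_3 = 215; p_4 = 190; q_4 = 250; s_4 = 245; t_4 = 360; p_5 = 10; q_5 = 230; t_5 = 330; a_6 = 285; b_6 = 230; c_6 = 35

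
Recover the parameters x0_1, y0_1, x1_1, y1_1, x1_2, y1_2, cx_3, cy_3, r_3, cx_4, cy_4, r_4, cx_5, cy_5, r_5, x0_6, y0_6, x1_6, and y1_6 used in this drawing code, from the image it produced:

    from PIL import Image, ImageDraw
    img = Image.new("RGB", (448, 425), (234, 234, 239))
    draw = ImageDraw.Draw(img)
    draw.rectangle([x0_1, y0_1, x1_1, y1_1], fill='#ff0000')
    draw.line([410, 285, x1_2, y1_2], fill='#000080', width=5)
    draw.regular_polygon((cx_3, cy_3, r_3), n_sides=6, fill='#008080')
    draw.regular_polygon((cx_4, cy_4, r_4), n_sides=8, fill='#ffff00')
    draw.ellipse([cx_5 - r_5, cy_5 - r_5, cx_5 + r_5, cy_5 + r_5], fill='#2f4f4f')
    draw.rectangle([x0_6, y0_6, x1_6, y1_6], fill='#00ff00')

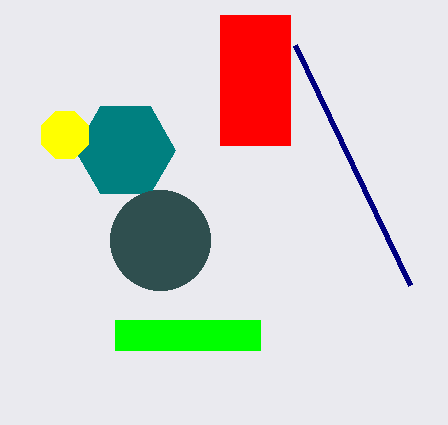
x0_1 = 220, y0_1 = 15, x1_1 = 290, y1_1 = 145, x1_2 = 295, y1_2 = 45, cx_3 = 125, cy_3 = 150, r_3 = 50, cx_4 = 65, cy_4 = 135, r_4 = 25, cx_5 = 160, cy_5 = 240, r_5 = 50, x0_6 = 115, y0_6 = 320, x1_6 = 260, y1_6 = 350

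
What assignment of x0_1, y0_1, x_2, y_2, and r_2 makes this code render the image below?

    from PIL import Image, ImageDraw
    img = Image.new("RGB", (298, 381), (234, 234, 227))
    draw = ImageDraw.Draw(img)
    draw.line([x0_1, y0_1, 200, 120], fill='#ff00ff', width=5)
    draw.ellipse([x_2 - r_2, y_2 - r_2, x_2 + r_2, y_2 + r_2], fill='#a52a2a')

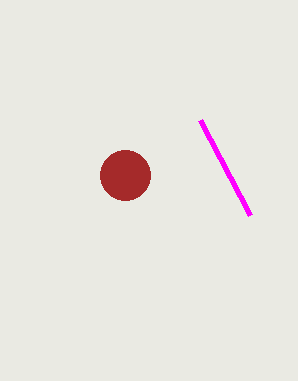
x0_1 = 250
y0_1 = 215
x_2 = 125
y_2 = 175
r_2 = 25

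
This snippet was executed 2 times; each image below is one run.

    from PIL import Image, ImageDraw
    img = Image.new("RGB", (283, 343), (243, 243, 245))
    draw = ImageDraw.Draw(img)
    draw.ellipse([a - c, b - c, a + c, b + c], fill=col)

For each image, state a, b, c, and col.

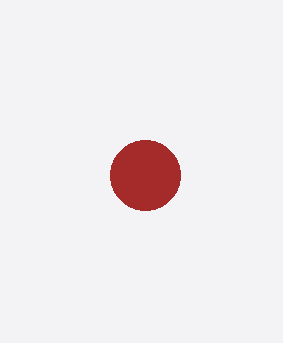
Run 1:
a = 145
b = 175
c = 35
col = 'brown'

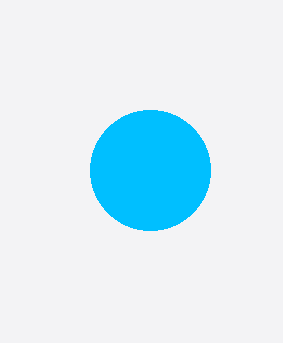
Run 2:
a = 150, b = 170, c = 60, col = 'deepskyblue'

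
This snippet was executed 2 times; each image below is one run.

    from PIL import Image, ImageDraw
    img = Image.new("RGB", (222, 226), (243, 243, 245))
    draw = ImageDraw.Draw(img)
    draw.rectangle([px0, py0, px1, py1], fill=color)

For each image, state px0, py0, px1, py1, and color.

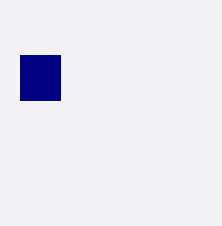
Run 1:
px0 = 20
py0 = 55
px1 = 60
py1 = 100
color = 'navy'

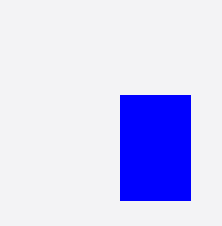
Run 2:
px0 = 120, py0 = 95, px1 = 190, py1 = 200, color = 'blue'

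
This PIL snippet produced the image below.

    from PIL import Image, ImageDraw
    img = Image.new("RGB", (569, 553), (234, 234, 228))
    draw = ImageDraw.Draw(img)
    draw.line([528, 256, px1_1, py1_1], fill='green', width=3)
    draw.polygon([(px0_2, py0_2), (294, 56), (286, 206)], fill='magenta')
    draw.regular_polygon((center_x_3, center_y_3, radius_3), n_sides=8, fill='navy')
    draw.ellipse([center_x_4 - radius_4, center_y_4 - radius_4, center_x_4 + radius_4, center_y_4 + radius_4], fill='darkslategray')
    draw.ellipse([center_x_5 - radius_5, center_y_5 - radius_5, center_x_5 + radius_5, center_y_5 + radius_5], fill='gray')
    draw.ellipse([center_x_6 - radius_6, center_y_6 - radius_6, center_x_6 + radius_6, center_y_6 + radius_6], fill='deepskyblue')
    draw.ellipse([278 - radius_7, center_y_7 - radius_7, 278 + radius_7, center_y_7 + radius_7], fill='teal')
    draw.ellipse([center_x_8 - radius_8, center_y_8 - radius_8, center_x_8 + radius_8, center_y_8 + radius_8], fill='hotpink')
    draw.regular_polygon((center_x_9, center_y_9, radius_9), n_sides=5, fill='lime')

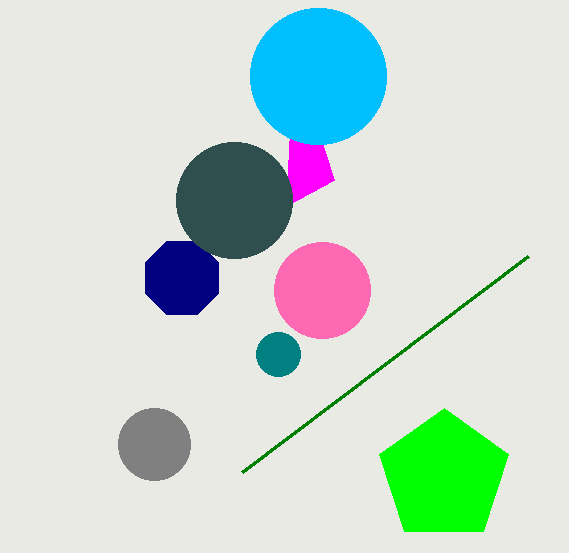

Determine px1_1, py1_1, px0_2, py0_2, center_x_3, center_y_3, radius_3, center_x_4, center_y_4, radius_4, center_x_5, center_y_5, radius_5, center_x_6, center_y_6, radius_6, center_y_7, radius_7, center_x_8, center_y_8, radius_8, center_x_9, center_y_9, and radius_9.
px1_1 = 242
py1_1 = 472
px0_2 = 334
py0_2 = 180
center_x_3 = 182
center_y_3 = 278
radius_3 = 40
center_x_4 = 234
center_y_4 = 200
radius_4 = 58
center_x_5 = 154
center_y_5 = 444
radius_5 = 36
center_x_6 = 318
center_y_6 = 76
radius_6 = 68
center_y_7 = 354
radius_7 = 22
center_x_8 = 322
center_y_8 = 290
radius_8 = 48
center_x_9 = 444
center_y_9 = 476
radius_9 = 68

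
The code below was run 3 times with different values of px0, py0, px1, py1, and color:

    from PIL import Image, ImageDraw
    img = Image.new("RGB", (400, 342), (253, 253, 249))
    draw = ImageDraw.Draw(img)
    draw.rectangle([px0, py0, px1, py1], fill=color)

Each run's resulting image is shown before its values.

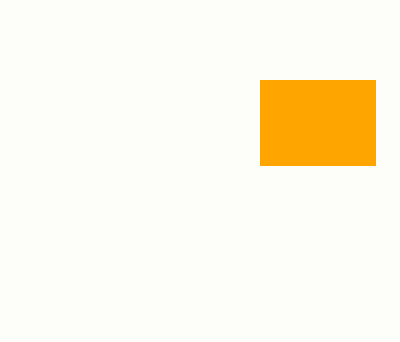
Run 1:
px0 = 260; py0 = 80; px1 = 375; py1 = 165; color = 'orange'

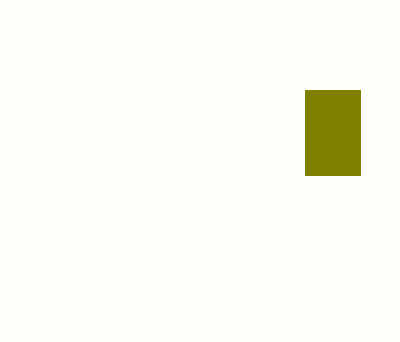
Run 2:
px0 = 305
py0 = 90
px1 = 360
py1 = 175
color = 'olive'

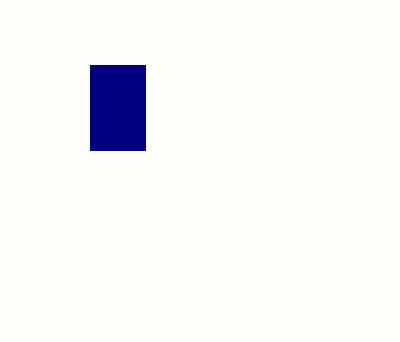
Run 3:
px0 = 90; py0 = 65; px1 = 145; py1 = 150; color = 'navy'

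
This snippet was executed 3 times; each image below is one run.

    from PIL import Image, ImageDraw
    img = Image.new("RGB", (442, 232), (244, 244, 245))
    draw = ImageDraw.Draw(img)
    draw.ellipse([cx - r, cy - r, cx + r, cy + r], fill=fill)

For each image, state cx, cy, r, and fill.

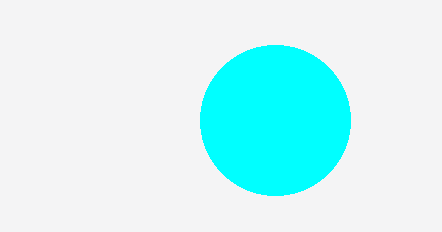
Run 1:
cx = 275
cy = 120
r = 75
fill = 'cyan'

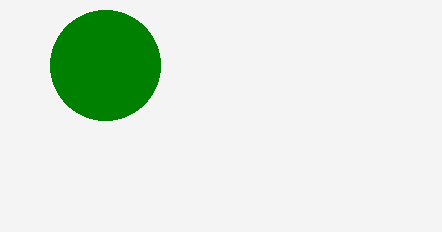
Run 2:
cx = 105; cy = 65; r = 55; fill = 'green'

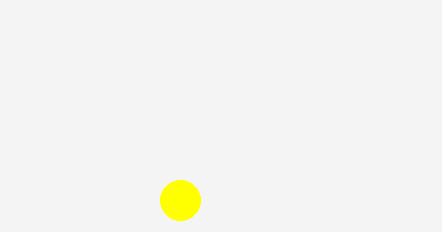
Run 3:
cx = 180; cy = 200; r = 20; fill = 'yellow'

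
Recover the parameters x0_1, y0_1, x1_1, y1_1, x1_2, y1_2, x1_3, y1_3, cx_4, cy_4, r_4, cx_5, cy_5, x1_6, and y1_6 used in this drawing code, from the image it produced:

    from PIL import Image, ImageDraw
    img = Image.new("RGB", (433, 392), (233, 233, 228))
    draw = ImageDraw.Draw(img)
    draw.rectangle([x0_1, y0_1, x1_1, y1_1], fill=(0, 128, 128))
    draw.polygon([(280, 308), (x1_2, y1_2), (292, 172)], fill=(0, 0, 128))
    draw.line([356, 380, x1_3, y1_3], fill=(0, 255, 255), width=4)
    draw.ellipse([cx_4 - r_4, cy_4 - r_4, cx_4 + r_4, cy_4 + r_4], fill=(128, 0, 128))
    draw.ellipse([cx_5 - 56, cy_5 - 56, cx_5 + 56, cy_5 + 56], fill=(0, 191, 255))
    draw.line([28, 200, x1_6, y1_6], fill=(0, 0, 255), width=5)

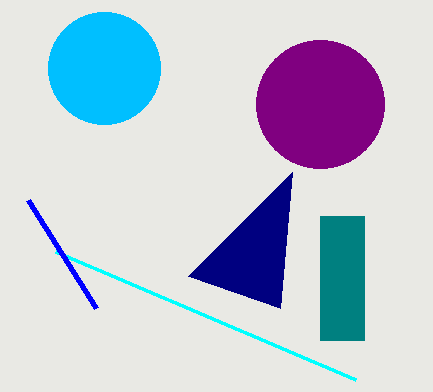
x0_1 = 320
y0_1 = 216
x1_1 = 364
y1_1 = 340
x1_2 = 188
y1_2 = 276
x1_3 = 56
y1_3 = 252
cx_4 = 320
cy_4 = 104
r_4 = 64
cx_5 = 104
cy_5 = 68
x1_6 = 96
y1_6 = 308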